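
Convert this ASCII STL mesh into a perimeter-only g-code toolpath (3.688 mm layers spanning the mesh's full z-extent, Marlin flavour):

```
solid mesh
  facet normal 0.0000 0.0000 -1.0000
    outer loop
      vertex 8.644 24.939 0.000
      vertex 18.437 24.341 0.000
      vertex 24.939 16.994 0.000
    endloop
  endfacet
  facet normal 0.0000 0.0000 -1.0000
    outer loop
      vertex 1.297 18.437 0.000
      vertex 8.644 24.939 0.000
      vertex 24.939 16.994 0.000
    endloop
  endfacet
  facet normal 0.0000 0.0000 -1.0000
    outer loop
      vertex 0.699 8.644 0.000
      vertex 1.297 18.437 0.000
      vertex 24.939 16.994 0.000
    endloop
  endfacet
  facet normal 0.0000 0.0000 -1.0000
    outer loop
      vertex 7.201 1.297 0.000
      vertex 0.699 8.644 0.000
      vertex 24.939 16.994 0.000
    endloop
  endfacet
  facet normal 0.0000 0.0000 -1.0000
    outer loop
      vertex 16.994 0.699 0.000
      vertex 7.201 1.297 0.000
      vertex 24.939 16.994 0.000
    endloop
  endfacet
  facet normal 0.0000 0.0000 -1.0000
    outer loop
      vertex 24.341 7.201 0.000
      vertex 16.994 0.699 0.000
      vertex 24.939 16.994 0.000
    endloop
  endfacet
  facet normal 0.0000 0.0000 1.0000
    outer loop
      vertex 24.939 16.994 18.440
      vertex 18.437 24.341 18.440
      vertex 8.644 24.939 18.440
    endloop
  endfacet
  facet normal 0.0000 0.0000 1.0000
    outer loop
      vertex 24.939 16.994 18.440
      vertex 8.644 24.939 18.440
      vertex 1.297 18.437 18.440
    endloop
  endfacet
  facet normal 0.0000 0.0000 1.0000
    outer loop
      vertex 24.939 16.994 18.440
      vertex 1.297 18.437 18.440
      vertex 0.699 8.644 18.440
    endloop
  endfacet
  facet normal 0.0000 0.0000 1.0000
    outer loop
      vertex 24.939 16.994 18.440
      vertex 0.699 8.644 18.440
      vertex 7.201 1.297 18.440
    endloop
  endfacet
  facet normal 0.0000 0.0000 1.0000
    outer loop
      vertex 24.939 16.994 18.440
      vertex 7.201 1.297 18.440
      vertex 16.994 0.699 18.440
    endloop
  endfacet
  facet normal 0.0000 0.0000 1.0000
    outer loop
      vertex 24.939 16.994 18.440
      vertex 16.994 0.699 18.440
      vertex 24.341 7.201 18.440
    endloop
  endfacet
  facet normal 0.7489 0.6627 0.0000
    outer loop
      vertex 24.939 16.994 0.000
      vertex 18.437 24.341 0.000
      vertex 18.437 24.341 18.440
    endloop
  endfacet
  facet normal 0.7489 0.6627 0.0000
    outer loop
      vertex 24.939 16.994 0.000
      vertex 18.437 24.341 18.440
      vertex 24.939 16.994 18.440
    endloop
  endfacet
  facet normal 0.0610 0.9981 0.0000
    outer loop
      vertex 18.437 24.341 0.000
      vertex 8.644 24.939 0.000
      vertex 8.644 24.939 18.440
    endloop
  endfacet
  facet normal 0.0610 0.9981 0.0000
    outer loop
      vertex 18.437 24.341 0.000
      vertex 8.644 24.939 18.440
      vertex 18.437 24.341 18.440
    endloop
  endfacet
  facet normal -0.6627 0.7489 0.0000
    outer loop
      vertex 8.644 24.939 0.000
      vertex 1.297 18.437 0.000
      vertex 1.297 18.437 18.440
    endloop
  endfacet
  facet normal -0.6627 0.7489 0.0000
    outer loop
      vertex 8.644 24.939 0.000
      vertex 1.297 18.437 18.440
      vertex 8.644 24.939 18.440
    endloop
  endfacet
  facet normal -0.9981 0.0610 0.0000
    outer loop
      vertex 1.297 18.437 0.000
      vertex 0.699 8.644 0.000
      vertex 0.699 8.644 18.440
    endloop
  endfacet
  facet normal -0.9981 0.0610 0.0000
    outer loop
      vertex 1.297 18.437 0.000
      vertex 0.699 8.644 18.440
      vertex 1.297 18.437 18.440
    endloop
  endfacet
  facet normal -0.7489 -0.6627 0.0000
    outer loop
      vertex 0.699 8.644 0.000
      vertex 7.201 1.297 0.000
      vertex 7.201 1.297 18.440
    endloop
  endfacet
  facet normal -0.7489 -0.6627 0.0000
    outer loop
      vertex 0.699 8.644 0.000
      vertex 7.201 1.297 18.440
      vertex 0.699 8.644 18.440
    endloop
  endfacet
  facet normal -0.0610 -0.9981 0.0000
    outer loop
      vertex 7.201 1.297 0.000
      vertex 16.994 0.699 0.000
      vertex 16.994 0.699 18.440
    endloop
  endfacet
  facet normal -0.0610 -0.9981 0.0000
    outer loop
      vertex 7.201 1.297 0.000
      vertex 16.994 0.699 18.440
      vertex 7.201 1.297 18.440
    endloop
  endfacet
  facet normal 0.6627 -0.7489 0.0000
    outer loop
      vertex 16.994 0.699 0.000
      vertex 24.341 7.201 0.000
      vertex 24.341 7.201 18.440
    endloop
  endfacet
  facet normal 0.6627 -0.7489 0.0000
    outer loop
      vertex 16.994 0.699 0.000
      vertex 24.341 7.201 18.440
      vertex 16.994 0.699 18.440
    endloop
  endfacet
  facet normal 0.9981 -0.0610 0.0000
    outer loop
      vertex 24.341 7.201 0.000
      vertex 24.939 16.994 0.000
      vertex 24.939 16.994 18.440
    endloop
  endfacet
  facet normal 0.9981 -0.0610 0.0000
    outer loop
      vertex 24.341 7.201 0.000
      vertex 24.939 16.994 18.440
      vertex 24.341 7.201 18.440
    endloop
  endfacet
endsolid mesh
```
; perimeter-only toolpath
G21 ; units = mm
G90 ; absolute positioning
G28 ; home
; layer 1
G0 Z3.688
G0 X24.939 Y16.994
G1 X18.437 Y24.341
G1 X8.644 Y24.939
G1 X1.297 Y18.437
G1 X0.699 Y8.644
G1 X7.201 Y1.297
G1 X16.994 Y0.699
G1 X24.341 Y7.201
G1 X24.939 Y16.994
; layer 2
G0 Z7.376
G0 X24.939 Y16.994
G1 X18.437 Y24.341
G1 X8.644 Y24.939
G1 X1.297 Y18.437
G1 X0.699 Y8.644
G1 X7.201 Y1.297
G1 X16.994 Y0.699
G1 X24.341 Y7.201
G1 X24.939 Y16.994
; layer 3
G0 Z11.064
G0 X24.939 Y16.994
G1 X18.437 Y24.341
G1 X8.644 Y24.939
G1 X1.297 Y18.437
G1 X0.699 Y8.644
G1 X7.201 Y1.297
G1 X16.994 Y0.699
G1 X24.341 Y7.201
G1 X24.939 Y16.994
; layer 4
G0 Z14.752
G0 X24.939 Y16.994
G1 X18.437 Y24.341
G1 X8.644 Y24.939
G1 X1.297 Y18.437
G1 X0.699 Y8.644
G1 X7.201 Y1.297
G1 X16.994 Y0.699
G1 X24.341 Y7.201
G1 X24.939 Y16.994
; layer 5
G0 Z18.440
G0 X24.939 Y16.994
G1 X18.437 Y24.341
G1 X8.644 Y24.939
G1 X1.297 Y18.437
G1 X0.699 Y8.644
G1 X7.201 Y1.297
G1 X16.994 Y0.699
G1 X24.341 Y7.201
G1 X24.939 Y16.994
M2 ; end

The solid is a regular 8-sided prism (a cylinder approximated with 8 flat sides), circumscribed radius ≈ 12.8 mm, height ≈ 18.4 mm. Slicing at Δz = 3.688 mm — 5 equal slices spanning the solid's height, so layer i sits at z = i·h/5 — gives 5 non-empty perimeters. Each is a 8-segment closed polygon; G0 lifts to the layer z and rapids to the start vertex, then G1 traces the edges.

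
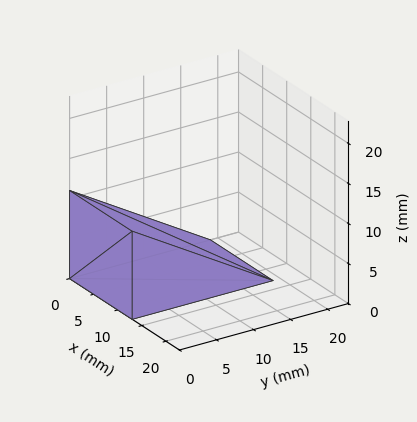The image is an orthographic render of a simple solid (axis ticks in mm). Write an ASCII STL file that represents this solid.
Reading the render: the shape is a wedge (ramp): 13 × 19 mm base, rising to 11 mm along the y=0 edge and sloping linearly to z=0 at y=19 (dimensions read to the nearest mm from the axis ticks). For the STL, each face is triangulated and given an outward normal.

solid part
  facet normal 0.0000 0.0000 -1.0000
    outer loop
      vertex 13.000 19.000 0.000
      vertex 13.000 0.000 0.000
      vertex 0.000 0.000 0.000
    endloop
  endfacet
  facet normal 0.0000 0.0000 -1.0000
    outer loop
      vertex 0.000 19.000 0.000
      vertex 13.000 19.000 0.000
      vertex 0.000 0.000 0.000
    endloop
  endfacet
  facet normal 0.0000 -1.0000 0.0000
    outer loop
      vertex 0.000 0.000 0.000
      vertex 13.000 0.000 0.000
      vertex 13.000 0.000 11.000
    endloop
  endfacet
  facet normal 0.0000 -1.0000 0.0000
    outer loop
      vertex 0.000 0.000 0.000
      vertex 13.000 0.000 11.000
      vertex 0.000 0.000 11.000
    endloop
  endfacet
  facet normal 0.0000 0.5010 0.8654
    outer loop
      vertex 0.000 0.000 11.000
      vertex 13.000 0.000 11.000
      vertex 13.000 19.000 0.000
    endloop
  endfacet
  facet normal 0.0000 0.5010 0.8654
    outer loop
      vertex 0.000 0.000 11.000
      vertex 13.000 19.000 0.000
      vertex 0.000 19.000 0.000
    endloop
  endfacet
  facet normal -1.0000 0.0000 0.0000
    outer loop
      vertex 0.000 0.000 11.000
      vertex 0.000 19.000 0.000
      vertex 0.000 0.000 0.000
    endloop
  endfacet
  facet normal 1.0000 0.0000 0.0000
    outer loop
      vertex 13.000 0.000 0.000
      vertex 13.000 19.000 0.000
      vertex 13.000 0.000 11.000
    endloop
  endfacet
endsolid part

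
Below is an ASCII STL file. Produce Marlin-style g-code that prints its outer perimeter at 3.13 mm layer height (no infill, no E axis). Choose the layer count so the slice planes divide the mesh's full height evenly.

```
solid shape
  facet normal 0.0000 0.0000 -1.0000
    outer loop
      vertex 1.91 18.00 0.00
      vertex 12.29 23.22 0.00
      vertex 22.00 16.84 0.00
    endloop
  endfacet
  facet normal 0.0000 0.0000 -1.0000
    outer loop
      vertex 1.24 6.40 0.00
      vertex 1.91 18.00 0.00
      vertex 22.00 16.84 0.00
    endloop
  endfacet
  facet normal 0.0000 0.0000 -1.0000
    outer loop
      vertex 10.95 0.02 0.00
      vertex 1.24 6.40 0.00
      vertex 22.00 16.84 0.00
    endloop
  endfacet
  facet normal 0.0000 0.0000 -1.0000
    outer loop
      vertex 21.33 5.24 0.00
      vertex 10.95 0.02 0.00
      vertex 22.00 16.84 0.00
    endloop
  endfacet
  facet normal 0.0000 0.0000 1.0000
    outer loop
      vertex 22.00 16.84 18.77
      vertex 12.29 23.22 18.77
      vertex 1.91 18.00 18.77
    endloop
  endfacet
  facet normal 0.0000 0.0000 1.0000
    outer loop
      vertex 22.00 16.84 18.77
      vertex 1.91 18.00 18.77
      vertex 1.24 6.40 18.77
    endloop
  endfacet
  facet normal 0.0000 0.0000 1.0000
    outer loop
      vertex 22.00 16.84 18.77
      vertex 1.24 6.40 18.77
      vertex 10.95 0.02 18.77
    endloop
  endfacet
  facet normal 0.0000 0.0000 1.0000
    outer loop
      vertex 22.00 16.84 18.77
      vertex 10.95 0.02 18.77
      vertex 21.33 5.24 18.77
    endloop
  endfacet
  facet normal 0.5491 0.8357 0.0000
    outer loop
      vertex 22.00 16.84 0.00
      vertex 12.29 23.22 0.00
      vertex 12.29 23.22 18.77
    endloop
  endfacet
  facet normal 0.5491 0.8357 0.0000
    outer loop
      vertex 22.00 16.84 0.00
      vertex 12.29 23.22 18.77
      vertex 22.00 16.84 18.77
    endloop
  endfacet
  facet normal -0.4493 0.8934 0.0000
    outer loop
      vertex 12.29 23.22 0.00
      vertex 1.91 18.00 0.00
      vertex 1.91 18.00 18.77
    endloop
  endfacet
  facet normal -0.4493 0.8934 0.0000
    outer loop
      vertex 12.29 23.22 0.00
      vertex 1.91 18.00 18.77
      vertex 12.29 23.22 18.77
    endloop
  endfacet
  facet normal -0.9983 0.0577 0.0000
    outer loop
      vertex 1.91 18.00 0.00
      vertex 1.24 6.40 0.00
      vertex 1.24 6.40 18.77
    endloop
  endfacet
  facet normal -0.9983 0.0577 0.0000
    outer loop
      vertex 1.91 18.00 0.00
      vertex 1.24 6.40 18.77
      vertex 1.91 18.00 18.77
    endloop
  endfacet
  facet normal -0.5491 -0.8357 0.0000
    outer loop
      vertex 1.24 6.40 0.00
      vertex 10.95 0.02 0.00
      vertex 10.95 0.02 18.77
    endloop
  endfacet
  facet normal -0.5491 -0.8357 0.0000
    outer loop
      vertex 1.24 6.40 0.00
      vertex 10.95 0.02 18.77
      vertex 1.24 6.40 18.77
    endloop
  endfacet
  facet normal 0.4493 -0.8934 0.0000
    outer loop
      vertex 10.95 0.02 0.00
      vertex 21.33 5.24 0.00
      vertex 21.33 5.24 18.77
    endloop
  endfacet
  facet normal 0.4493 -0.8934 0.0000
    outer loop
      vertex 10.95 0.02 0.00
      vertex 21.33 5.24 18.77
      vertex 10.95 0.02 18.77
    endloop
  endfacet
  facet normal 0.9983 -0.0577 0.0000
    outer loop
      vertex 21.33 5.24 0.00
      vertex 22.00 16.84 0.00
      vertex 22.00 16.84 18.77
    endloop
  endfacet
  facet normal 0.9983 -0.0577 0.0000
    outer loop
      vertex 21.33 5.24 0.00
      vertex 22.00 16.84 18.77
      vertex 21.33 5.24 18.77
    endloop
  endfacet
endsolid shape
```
; perimeter-only toolpath
G21 ; units = mm
G90 ; absolute positioning
G28 ; home
; layer 1
G0 Z3.13
G0 X22.00 Y16.84
G1 X12.29 Y23.22
G1 X1.91 Y18.00
G1 X1.24 Y6.40
G1 X10.95 Y0.02
G1 X21.33 Y5.24
G1 X22.00 Y16.84
; layer 2
G0 Z6.26
G0 X22.00 Y16.84
G1 X12.29 Y23.22
G1 X1.91 Y18.00
G1 X1.24 Y6.40
G1 X10.95 Y0.02
G1 X21.33 Y5.24
G1 X22.00 Y16.84
; layer 3
G0 Z9.38
G0 X22.00 Y16.84
G1 X12.29 Y23.22
G1 X1.91 Y18.00
G1 X1.24 Y6.40
G1 X10.95 Y0.02
G1 X21.33 Y5.24
G1 X22.00 Y16.84
; layer 4
G0 Z12.51
G0 X22.00 Y16.84
G1 X12.29 Y23.22
G1 X1.91 Y18.00
G1 X1.24 Y6.40
G1 X10.95 Y0.02
G1 X21.33 Y5.24
G1 X22.00 Y16.84
; layer 5
G0 Z15.64
G0 X22.00 Y16.84
G1 X12.29 Y23.22
G1 X1.91 Y18.00
G1 X1.24 Y6.40
G1 X10.95 Y0.02
G1 X21.33 Y5.24
G1 X22.00 Y16.84
; layer 6
G0 Z18.77
G0 X22.00 Y16.84
G1 X12.29 Y23.22
G1 X1.91 Y18.00
G1 X1.24 Y6.40
G1 X10.95 Y0.02
G1 X21.33 Y5.24
G1 X22.00 Y16.84
M2 ; end

The solid is a regular 6-sided prism (a cylinder approximated with 6 flat sides), circumscribed radius ≈ 11.6 mm, height ≈ 18.8 mm. Slicing at Δz = 3.13 mm — 6 equal slices spanning the solid's height, so layer i sits at z = i·h/6 — gives 6 non-empty perimeters. Each is a 6-segment closed polygon; G0 lifts to the layer z and rapids to the start vertex, then G1 traces the edges.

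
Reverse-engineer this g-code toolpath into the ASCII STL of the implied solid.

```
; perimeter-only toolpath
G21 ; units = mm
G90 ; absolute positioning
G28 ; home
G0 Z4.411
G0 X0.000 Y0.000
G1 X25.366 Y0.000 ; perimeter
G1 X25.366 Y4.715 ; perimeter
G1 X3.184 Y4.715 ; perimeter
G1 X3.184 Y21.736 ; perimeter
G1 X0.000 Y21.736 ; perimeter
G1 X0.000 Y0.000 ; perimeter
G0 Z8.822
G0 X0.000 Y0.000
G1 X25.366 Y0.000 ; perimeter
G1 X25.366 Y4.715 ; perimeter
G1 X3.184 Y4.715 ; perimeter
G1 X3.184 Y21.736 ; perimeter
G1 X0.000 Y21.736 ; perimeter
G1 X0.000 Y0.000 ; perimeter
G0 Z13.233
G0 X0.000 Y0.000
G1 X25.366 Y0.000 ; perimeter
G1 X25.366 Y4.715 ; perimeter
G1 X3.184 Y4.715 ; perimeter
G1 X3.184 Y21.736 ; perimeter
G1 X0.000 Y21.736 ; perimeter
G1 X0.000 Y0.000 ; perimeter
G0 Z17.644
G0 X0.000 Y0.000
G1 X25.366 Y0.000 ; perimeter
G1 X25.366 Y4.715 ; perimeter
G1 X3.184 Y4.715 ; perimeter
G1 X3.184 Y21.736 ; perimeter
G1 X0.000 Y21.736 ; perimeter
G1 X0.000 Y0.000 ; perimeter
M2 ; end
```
solid part
  facet normal 0.0000 0.0000 -1.0000
    outer loop
      vertex 25.366 4.715 0.000
      vertex 25.366 0.000 0.000
      vertex 0.000 0.000 0.000
    endloop
  endfacet
  facet normal 0.0000 0.0000 -1.0000
    outer loop
      vertex 3.184 4.715 0.000
      vertex 25.366 4.715 0.000
      vertex 0.000 0.000 0.000
    endloop
  endfacet
  facet normal 0.0000 0.0000 -1.0000
    outer loop
      vertex 3.184 21.736 0.000
      vertex 3.184 4.715 0.000
      vertex 0.000 0.000 0.000
    endloop
  endfacet
  facet normal 0.0000 0.0000 -1.0000
    outer loop
      vertex 0.000 21.736 0.000
      vertex 3.184 21.736 0.000
      vertex 0.000 0.000 0.000
    endloop
  endfacet
  facet normal 0.0000 0.0000 1.0000
    outer loop
      vertex 0.000 0.000 17.644
      vertex 25.366 0.000 17.644
      vertex 25.366 4.715 17.644
    endloop
  endfacet
  facet normal 0.0000 0.0000 1.0000
    outer loop
      vertex 0.000 0.000 17.644
      vertex 25.366 4.715 17.644
      vertex 3.184 4.715 17.644
    endloop
  endfacet
  facet normal 0.0000 0.0000 1.0000
    outer loop
      vertex 0.000 0.000 17.644
      vertex 3.184 4.715 17.644
      vertex 3.184 21.736 17.644
    endloop
  endfacet
  facet normal 0.0000 0.0000 1.0000
    outer loop
      vertex 0.000 0.000 17.644
      vertex 3.184 21.736 17.644
      vertex 0.000 21.736 17.644
    endloop
  endfacet
  facet normal 0.0000 -1.0000 0.0000
    outer loop
      vertex 0.000 0.000 0.000
      vertex 25.366 0.000 0.000
      vertex 25.366 0.000 17.644
    endloop
  endfacet
  facet normal 0.0000 -1.0000 0.0000
    outer loop
      vertex 0.000 0.000 0.000
      vertex 25.366 0.000 17.644
      vertex 0.000 0.000 17.644
    endloop
  endfacet
  facet normal 1.0000 0.0000 0.0000
    outer loop
      vertex 25.366 0.000 0.000
      vertex 25.366 4.715 0.000
      vertex 25.366 4.715 17.644
    endloop
  endfacet
  facet normal 1.0000 0.0000 0.0000
    outer loop
      vertex 25.366 0.000 0.000
      vertex 25.366 4.715 17.644
      vertex 25.366 0.000 17.644
    endloop
  endfacet
  facet normal 0.0000 1.0000 0.0000
    outer loop
      vertex 25.366 4.715 0.000
      vertex 3.184 4.715 0.000
      vertex 3.184 4.715 17.644
    endloop
  endfacet
  facet normal 0.0000 1.0000 0.0000
    outer loop
      vertex 25.366 4.715 0.000
      vertex 3.184 4.715 17.644
      vertex 25.366 4.715 17.644
    endloop
  endfacet
  facet normal 1.0000 0.0000 0.0000
    outer loop
      vertex 3.184 4.715 0.000
      vertex 3.184 21.736 0.000
      vertex 3.184 21.736 17.644
    endloop
  endfacet
  facet normal 1.0000 0.0000 0.0000
    outer loop
      vertex 3.184 4.715 0.000
      vertex 3.184 21.736 17.644
      vertex 3.184 4.715 17.644
    endloop
  endfacet
  facet normal 0.0000 1.0000 0.0000
    outer loop
      vertex 3.184 21.736 0.000
      vertex 0.000 21.736 0.000
      vertex 0.000 21.736 17.644
    endloop
  endfacet
  facet normal 0.0000 1.0000 0.0000
    outer loop
      vertex 3.184 21.736 0.000
      vertex 0.000 21.736 17.644
      vertex 3.184 21.736 17.644
    endloop
  endfacet
  facet normal -1.0000 0.0000 0.0000
    outer loop
      vertex 0.000 21.736 0.000
      vertex 0.000 0.000 0.000
      vertex 0.000 0.000 17.644
    endloop
  endfacet
  facet normal -1.0000 0.0000 0.0000
    outer loop
      vertex 0.000 21.736 0.000
      vertex 0.000 0.000 17.644
      vertex 0.000 21.736 17.644
    endloop
  endfacet
endsolid part

The G0 Z moves step by Δz≈4.411 mm. Every layer's G1 loop is the same polygon, so the solid is a straight extrusion of it from z=0 to z≈17.6. Closing with flat bottom and top caps and triangulating gives 20 facets — an L-shaped prism: outer 25.4 × 21.7 mm, arm thicknesses ≈ 4.71 mm (horizontal) and 3.18 mm (vertical), extruded 17.6 mm in z.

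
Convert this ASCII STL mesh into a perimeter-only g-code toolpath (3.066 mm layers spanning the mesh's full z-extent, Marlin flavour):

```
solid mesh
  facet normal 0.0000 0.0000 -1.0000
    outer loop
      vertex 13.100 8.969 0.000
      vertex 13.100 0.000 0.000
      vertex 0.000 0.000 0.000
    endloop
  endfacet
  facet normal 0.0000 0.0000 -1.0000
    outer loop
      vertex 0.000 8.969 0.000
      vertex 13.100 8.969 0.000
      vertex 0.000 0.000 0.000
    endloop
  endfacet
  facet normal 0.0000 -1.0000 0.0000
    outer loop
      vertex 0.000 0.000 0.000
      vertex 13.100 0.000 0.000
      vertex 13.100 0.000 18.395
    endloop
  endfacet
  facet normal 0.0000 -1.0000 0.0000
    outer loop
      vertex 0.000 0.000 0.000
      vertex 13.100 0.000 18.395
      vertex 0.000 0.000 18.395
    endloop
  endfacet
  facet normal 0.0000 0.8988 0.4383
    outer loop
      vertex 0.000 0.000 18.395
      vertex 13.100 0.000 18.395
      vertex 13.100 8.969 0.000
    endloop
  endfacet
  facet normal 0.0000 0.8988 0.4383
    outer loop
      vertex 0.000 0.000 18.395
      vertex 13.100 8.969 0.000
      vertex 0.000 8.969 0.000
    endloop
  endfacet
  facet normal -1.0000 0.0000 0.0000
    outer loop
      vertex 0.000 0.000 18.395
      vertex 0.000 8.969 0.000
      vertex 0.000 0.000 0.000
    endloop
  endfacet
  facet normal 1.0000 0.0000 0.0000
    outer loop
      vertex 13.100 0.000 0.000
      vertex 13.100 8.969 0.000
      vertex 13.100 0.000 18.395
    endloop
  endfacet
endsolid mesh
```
; perimeter-only toolpath
G21 ; units = mm
G90 ; absolute positioning
G28 ; home
; layer 1
G0 Z3.066
G0 X0.000 Y0.000
G1 X13.100 Y0.000
G1 X13.100 Y7.474
G1 X0.000 Y7.474
G1 X0.000 Y0.000
; layer 2
G0 Z6.132
G0 X0.000 Y0.000
G1 X13.100 Y0.000
G1 X13.100 Y5.979
G1 X0.000 Y5.979
G1 X0.000 Y0.000
; layer 3
G0 Z9.197
G0 X0.000 Y0.000
G1 X13.100 Y0.000
G1 X13.100 Y4.484
G1 X0.000 Y4.484
G1 X0.000 Y0.000
; layer 4
G0 Z12.263
G0 X0.000 Y0.000
G1 X13.100 Y0.000
G1 X13.100 Y2.990
G1 X0.000 Y2.990
G1 X0.000 Y0.000
; layer 5
G0 Z15.329
G0 X0.000 Y0.000
G1 X13.100 Y0.000
G1 X13.100 Y1.495
G1 X0.000 Y1.495
G1 X0.000 Y0.000
M2 ; end

The solid is a wedge (ramp): 13.1 × 8.97 mm base, rising to 18.4 mm along the y=0 edge and sloping linearly to z=0 at y=8.97. Slicing at Δz = 3.066 mm — 6 equal slices spanning the solid's height, so layer i sits at z = i·h/6 — gives 5 non-empty perimeters. Each is a 4-segment closed polygon; G0 lifts to the layer z and rapids to the start vertex, then G1 traces the edges. The cross-section shrinks linearly with z (the slice at the apex is degenerate and omitted).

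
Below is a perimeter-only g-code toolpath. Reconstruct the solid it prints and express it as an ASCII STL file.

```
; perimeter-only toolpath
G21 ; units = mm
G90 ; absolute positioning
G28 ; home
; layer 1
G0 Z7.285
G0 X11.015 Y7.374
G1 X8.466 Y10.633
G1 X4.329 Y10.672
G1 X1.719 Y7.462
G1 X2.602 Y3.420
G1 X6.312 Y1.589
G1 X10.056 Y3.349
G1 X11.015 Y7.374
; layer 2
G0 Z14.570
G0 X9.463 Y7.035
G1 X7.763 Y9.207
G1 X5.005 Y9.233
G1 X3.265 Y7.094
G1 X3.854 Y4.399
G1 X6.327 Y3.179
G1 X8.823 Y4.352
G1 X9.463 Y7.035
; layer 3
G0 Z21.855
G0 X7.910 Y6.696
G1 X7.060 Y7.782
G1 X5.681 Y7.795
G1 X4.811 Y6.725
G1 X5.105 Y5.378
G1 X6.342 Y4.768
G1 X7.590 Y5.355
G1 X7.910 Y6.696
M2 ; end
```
solid part
  facet normal 0.0000 0.0000 -1.0000
    outer loop
      vertex 3.653 12.110 0.000
      vertex 9.169 12.058 0.000
      vertex 12.568 7.713 0.000
    endloop
  endfacet
  facet normal 0.0000 0.0000 -1.0000
    outer loop
      vertex 0.173 7.830 0.000
      vertex 3.653 12.110 0.000
      vertex 12.568 7.713 0.000
    endloop
  endfacet
  facet normal 0.0000 0.0000 -1.0000
    outer loop
      vertex 1.350 2.441 0.000
      vertex 0.173 7.830 0.000
      vertex 12.568 7.713 0.000
    endloop
  endfacet
  facet normal 0.0000 0.0000 -1.0000
    outer loop
      vertex 6.297 0.000 0.000
      vertex 1.350 2.441 0.000
      vertex 12.568 7.713 0.000
    endloop
  endfacet
  facet normal 0.0000 0.0000 -1.0000
    outer loop
      vertex 11.289 2.347 0.000
      vertex 6.297 0.000 0.000
      vertex 12.568 7.713 0.000
    endloop
  endfacet
  facet normal 0.7728 0.6046 0.1929
    outer loop
      vertex 12.568 7.713 0.000
      vertex 9.169 12.058 0.000
      vertex 6.357 6.357 29.140
    endloop
  endfacet
  facet normal 0.0092 0.9812 0.1929
    outer loop
      vertex 9.169 12.058 0.000
      vertex 3.653 12.110 0.000
      vertex 6.357 6.357 29.140
    endloop
  endfacet
  facet normal -0.7613 0.6190 0.1929
    outer loop
      vertex 3.653 12.110 0.000
      vertex 0.173 7.830 0.000
      vertex 6.357 6.357 29.140
    endloop
  endfacet
  facet normal -0.9586 -0.2094 0.1929
    outer loop
      vertex 0.173 7.830 0.000
      vertex 1.350 2.441 0.000
      vertex 6.357 6.357 29.140
    endloop
  endfacet
  facet normal -0.4342 -0.8799 0.1929
    outer loop
      vertex 1.350 2.441 0.000
      vertex 6.297 0.000 0.000
      vertex 6.357 6.357 29.140
    endloop
  endfacet
  facet normal 0.4175 -0.8880 0.1929
    outer loop
      vertex 6.297 0.000 0.000
      vertex 11.289 2.347 0.000
      vertex 6.357 6.357 29.140
    endloop
  endfacet
  facet normal 0.9545 -0.2275 0.1929
    outer loop
      vertex 11.289 2.347 0.000
      vertex 12.568 7.713 0.000
      vertex 6.357 6.357 29.140
    endloop
  endfacet
endsolid part

The G0 Z moves step by Δz≈7.285 mm. The G1 loops shrink linearly with z, so the solid tapers from its base footprint up to z≈29.1. Closing with a flat bottom cap and the tapered top and triangulating gives 12 facets — a regular 7-sided pyramid, base circumscribed radius ≈ 6.36 mm, apex at z ≈ 29.1 mm.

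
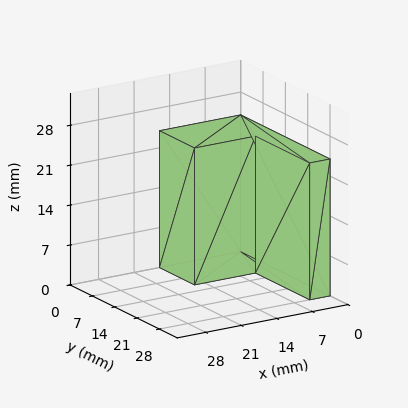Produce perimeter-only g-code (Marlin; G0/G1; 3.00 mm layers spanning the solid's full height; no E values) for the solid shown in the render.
Reading the render: the shape is an L-shaped prism: outer 16 × 28 mm, arm thicknesses ≈ 11 mm (horizontal) and 4 mm (vertical), extruded 24 mm in z (dimensions read to the nearest mm from the axis ticks). For the g-code, the solid's height is divided into equal slices at the stated Δz and each level perimeter traced with G1 moves after a G0 lift.

; perimeter-only toolpath
G21 ; units = mm
G90 ; absolute positioning
G28 ; home
; layer 1
G0 Z3.00
G0 X0.00 Y0.00
G1 X16.00 Y0.00
G1 X16.00 Y11.00
G1 X4.00 Y11.00
G1 X4.00 Y28.00
G1 X0.00 Y28.00
G1 X0.00 Y0.00
; layer 2
G0 Z6.00
G0 X0.00 Y0.00
G1 X16.00 Y0.00
G1 X16.00 Y11.00
G1 X4.00 Y11.00
G1 X4.00 Y28.00
G1 X0.00 Y28.00
G1 X0.00 Y0.00
; layer 3
G0 Z9.00
G0 X0.00 Y0.00
G1 X16.00 Y0.00
G1 X16.00 Y11.00
G1 X4.00 Y11.00
G1 X4.00 Y28.00
G1 X0.00 Y28.00
G1 X0.00 Y0.00
; layer 4
G0 Z12.00
G0 X0.00 Y0.00
G1 X16.00 Y0.00
G1 X16.00 Y11.00
G1 X4.00 Y11.00
G1 X4.00 Y28.00
G1 X0.00 Y28.00
G1 X0.00 Y0.00
; layer 5
G0 Z15.00
G0 X0.00 Y0.00
G1 X16.00 Y0.00
G1 X16.00 Y11.00
G1 X4.00 Y11.00
G1 X4.00 Y28.00
G1 X0.00 Y28.00
G1 X0.00 Y0.00
; layer 6
G0 Z18.00
G0 X0.00 Y0.00
G1 X16.00 Y0.00
G1 X16.00 Y11.00
G1 X4.00 Y11.00
G1 X4.00 Y28.00
G1 X0.00 Y28.00
G1 X0.00 Y0.00
; layer 7
G0 Z21.00
G0 X0.00 Y0.00
G1 X16.00 Y0.00
G1 X16.00 Y11.00
G1 X4.00 Y11.00
G1 X4.00 Y28.00
G1 X0.00 Y28.00
G1 X0.00 Y0.00
; layer 8
G0 Z24.00
G0 X0.00 Y0.00
G1 X16.00 Y0.00
G1 X16.00 Y11.00
G1 X4.00 Y11.00
G1 X4.00 Y28.00
G1 X0.00 Y28.00
G1 X0.00 Y0.00
M2 ; end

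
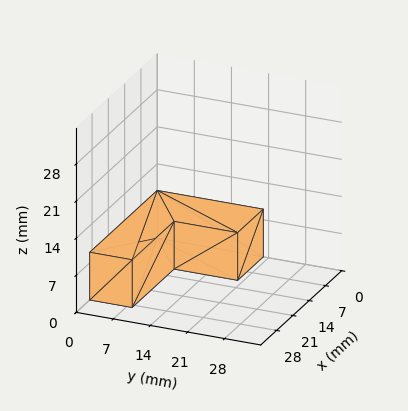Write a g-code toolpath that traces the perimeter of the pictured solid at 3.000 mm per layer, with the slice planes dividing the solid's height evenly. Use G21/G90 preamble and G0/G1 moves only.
Reading the render: the shape is an L-shaped prism: outer 29 × 20 mm, arm thicknesses ≈ 8 mm (horizontal) and 11 mm (vertical), extruded 9 mm in z (dimensions read to the nearest mm from the axis ticks). For the g-code, the solid's height is divided into equal slices at the stated Δz and each level perimeter traced with G1 moves after a G0 lift.

; perimeter-only toolpath
G21 ; units = mm
G90 ; absolute positioning
G28 ; home
; layer 1
G0 Z3.000
G0 X0.000 Y0.000
G1 X29.000 Y0.000
G1 X29.000 Y8.000
G1 X11.000 Y8.000
G1 X11.000 Y20.000
G1 X0.000 Y20.000
G1 X0.000 Y0.000
; layer 2
G0 Z6.000
G0 X0.000 Y0.000
G1 X29.000 Y0.000
G1 X29.000 Y8.000
G1 X11.000 Y8.000
G1 X11.000 Y20.000
G1 X0.000 Y20.000
G1 X0.000 Y0.000
; layer 3
G0 Z9.000
G0 X0.000 Y0.000
G1 X29.000 Y0.000
G1 X29.000 Y8.000
G1 X11.000 Y8.000
G1 X11.000 Y20.000
G1 X0.000 Y20.000
G1 X0.000 Y0.000
M2 ; end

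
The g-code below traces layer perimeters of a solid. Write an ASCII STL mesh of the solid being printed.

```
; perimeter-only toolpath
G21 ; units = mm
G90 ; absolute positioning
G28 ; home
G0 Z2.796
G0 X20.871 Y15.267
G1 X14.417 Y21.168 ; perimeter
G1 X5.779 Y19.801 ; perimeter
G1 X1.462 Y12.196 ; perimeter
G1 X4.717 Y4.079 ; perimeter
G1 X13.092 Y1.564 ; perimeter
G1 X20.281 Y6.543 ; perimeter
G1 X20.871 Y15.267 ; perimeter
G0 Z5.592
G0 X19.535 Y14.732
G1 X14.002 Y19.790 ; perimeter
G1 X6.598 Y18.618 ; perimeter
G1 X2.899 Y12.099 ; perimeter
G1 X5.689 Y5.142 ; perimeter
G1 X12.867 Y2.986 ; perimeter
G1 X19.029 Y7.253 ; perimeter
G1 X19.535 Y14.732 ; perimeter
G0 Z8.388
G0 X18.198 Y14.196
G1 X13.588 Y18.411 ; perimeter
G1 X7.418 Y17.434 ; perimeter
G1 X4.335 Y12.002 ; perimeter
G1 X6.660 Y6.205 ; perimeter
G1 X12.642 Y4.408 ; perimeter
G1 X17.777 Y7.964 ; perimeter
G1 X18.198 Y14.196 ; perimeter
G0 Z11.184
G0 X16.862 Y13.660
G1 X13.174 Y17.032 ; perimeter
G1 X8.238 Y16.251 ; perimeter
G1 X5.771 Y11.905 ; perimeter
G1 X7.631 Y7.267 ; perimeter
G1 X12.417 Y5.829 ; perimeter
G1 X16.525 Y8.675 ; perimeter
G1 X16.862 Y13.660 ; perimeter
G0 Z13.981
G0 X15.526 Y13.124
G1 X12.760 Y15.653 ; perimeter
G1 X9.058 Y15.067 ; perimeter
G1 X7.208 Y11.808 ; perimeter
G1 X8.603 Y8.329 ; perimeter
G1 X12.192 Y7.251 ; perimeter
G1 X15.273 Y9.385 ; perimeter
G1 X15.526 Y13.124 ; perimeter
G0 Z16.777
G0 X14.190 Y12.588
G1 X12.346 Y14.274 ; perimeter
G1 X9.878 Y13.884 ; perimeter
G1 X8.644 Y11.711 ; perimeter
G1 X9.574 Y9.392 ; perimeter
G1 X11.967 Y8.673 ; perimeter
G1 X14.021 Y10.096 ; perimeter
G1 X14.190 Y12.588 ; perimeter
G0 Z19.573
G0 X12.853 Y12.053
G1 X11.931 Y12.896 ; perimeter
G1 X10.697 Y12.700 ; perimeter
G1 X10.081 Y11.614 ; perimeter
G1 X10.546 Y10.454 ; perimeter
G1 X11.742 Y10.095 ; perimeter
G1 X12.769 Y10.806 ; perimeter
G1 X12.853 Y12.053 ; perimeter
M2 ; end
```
solid part
  facet normal 0.0000 0.0000 -1.0000
    outer loop
      vertex 4.959 20.985 0.000
      vertex 14.831 22.547 0.000
      vertex 22.207 15.803 0.000
    endloop
  endfacet
  facet normal 0.0000 0.0000 -1.0000
    outer loop
      vertex 0.026 12.293 0.000
      vertex 4.959 20.985 0.000
      vertex 22.207 15.803 0.000
    endloop
  endfacet
  facet normal 0.0000 0.0000 -1.0000
    outer loop
      vertex 3.746 3.017 0.000
      vertex 0.026 12.293 0.000
      vertex 22.207 15.803 0.000
    endloop
  endfacet
  facet normal 0.0000 0.0000 -1.0000
    outer loop
      vertex 13.317 0.142 0.000
      vertex 3.746 3.017 0.000
      vertex 22.207 15.803 0.000
    endloop
  endfacet
  facet normal 0.0000 0.0000 -1.0000
    outer loop
      vertex 21.533 5.832 0.000
      vertex 13.317 0.142 0.000
      vertex 22.207 15.803 0.000
    endloop
  endfacet
  facet normal 0.6121 0.6695 0.4208
    outer loop
      vertex 22.207 15.803 0.000
      vertex 14.831 22.547 0.000
      vertex 11.517 11.517 22.369
    endloop
  endfacet
  facet normal -0.1418 0.8960 0.4208
    outer loop
      vertex 14.831 22.547 0.000
      vertex 4.959 20.985 0.000
      vertex 11.517 11.517 22.369
    endloop
  endfacet
  facet normal -0.7889 0.4478 0.4208
    outer loop
      vertex 4.959 20.985 0.000
      vertex 0.026 12.293 0.000
      vertex 11.517 11.517 22.369
    endloop
  endfacet
  facet normal -0.8420 -0.3377 0.4208
    outer loop
      vertex 0.026 12.293 0.000
      vertex 3.746 3.017 0.000
      vertex 11.517 11.517 22.369
    endloop
  endfacet
  facet normal -0.2610 -0.8688 0.4208
    outer loop
      vertex 3.746 3.017 0.000
      vertex 13.317 0.142 0.000
      vertex 11.517 11.517 22.369
    endloop
  endfacet
  facet normal 0.5165 -0.7458 0.4208
    outer loop
      vertex 13.317 0.142 0.000
      vertex 21.533 5.832 0.000
      vertex 11.517 11.517 22.369
    endloop
  endfacet
  facet normal 0.9051 -0.0612 0.4208
    outer loop
      vertex 21.533 5.832 0.000
      vertex 22.207 15.803 0.000
      vertex 11.517 11.517 22.369
    endloop
  endfacet
endsolid part

The G0 Z moves step by Δz≈2.796 mm. The G1 loops shrink linearly with z, so the solid tapers from its base footprint up to z≈22.4. Closing with a flat bottom cap and the tapered top and triangulating gives 12 facets — a regular 7-sided pyramid, base circumscribed radius ≈ 11.5 mm, apex at z ≈ 22.4 mm.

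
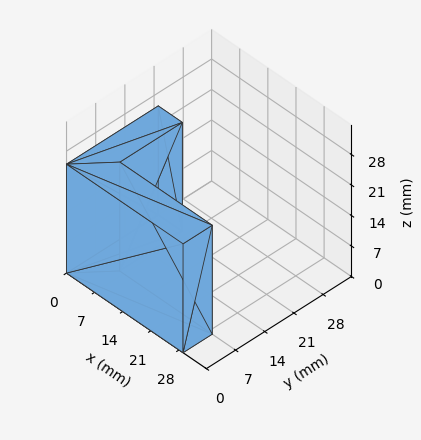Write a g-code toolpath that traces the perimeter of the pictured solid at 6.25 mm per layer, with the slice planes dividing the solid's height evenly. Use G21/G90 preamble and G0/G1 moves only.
Reading the render: the shape is an L-shaped prism: outer 29 × 22 mm, arm thicknesses ≈ 7 mm (horizontal) and 6 mm (vertical), extruded 25 mm in z (dimensions read to the nearest mm from the axis ticks). For the g-code, the solid's height is divided into equal slices at the stated Δz and each level perimeter traced with G1 moves after a G0 lift.

; perimeter-only toolpath
G21 ; units = mm
G90 ; absolute positioning
G28 ; home
; layer 1
G0 Z6.25
G0 X0.00 Y0.00
G1 X29.00 Y0.00
G1 X29.00 Y7.00
G1 X6.00 Y7.00
G1 X6.00 Y22.00
G1 X0.00 Y22.00
G1 X0.00 Y0.00
; layer 2
G0 Z12.50
G0 X0.00 Y0.00
G1 X29.00 Y0.00
G1 X29.00 Y7.00
G1 X6.00 Y7.00
G1 X6.00 Y22.00
G1 X0.00 Y22.00
G1 X0.00 Y0.00
; layer 3
G0 Z18.75
G0 X0.00 Y0.00
G1 X29.00 Y0.00
G1 X29.00 Y7.00
G1 X6.00 Y7.00
G1 X6.00 Y22.00
G1 X0.00 Y22.00
G1 X0.00 Y0.00
; layer 4
G0 Z25.00
G0 X0.00 Y0.00
G1 X29.00 Y0.00
G1 X29.00 Y7.00
G1 X6.00 Y7.00
G1 X6.00 Y22.00
G1 X0.00 Y22.00
G1 X0.00 Y0.00
M2 ; end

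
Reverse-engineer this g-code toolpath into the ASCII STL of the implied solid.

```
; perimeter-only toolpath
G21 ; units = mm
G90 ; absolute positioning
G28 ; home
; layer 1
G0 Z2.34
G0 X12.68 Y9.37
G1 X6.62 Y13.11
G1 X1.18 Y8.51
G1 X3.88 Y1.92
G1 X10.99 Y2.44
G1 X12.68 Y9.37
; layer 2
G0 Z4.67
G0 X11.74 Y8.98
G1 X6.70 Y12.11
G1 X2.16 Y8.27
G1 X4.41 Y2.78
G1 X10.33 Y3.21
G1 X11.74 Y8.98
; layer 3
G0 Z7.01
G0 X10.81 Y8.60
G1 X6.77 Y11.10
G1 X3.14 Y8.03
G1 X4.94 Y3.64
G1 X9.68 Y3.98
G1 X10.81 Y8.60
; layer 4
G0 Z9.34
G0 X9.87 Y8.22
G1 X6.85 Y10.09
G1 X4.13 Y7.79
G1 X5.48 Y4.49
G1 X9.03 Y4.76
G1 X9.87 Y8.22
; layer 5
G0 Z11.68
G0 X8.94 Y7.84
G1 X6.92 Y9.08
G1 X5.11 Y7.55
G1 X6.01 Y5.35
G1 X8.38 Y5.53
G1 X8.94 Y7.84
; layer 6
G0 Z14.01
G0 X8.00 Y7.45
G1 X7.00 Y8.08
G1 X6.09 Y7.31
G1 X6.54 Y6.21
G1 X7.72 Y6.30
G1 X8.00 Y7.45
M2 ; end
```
solid part
  facet normal 0.0000 0.0000 -1.0000
    outer loop
      vertex 0.20 8.75 0.00
      vertex 6.55 14.12 0.00
      vertex 13.61 9.75 0.00
    endloop
  endfacet
  facet normal 0.0000 0.0000 -1.0000
    outer loop
      vertex 3.35 1.06 0.00
      vertex 0.20 8.75 0.00
      vertex 13.61 9.75 0.00
    endloop
  endfacet
  facet normal 0.0000 0.0000 -1.0000
    outer loop
      vertex 11.64 1.67 0.00
      vertex 3.35 1.06 0.00
      vertex 13.61 9.75 0.00
    endloop
  endfacet
  facet normal 0.4968 0.8026 0.3303
    outer loop
      vertex 13.61 9.75 0.00
      vertex 6.55 14.12 0.00
      vertex 7.07 7.07 16.35
    endloop
  endfacet
  facet normal -0.6095 0.7207 0.3302
    outer loop
      vertex 6.55 14.12 0.00
      vertex 0.20 8.75 0.00
      vertex 7.07 7.07 16.35
    endloop
  endfacet
  facet normal -0.8735 -0.3578 0.3302
    outer loop
      vertex 0.20 8.75 0.00
      vertex 3.35 1.06 0.00
      vertex 7.07 7.07 16.35
    endloop
  endfacet
  facet normal 0.0693 -0.9413 0.3303
    outer loop
      vertex 3.35 1.06 0.00
      vertex 11.64 1.67 0.00
      vertex 7.07 7.07 16.35
    endloop
  endfacet
  facet normal 0.9171 -0.2236 0.3302
    outer loop
      vertex 11.64 1.67 0.00
      vertex 13.61 9.75 0.00
      vertex 7.07 7.07 16.35
    endloop
  endfacet
endsolid part

The G0 Z moves step by Δz≈2.34 mm. The G1 loops shrink linearly with z, so the solid tapers from its base footprint up to z≈16.4. Closing with a flat bottom cap and the tapered top and triangulating gives 8 facets — a regular 5-sided pyramid, base circumscribed radius ≈ 7.07 mm, apex at z ≈ 16.4 mm.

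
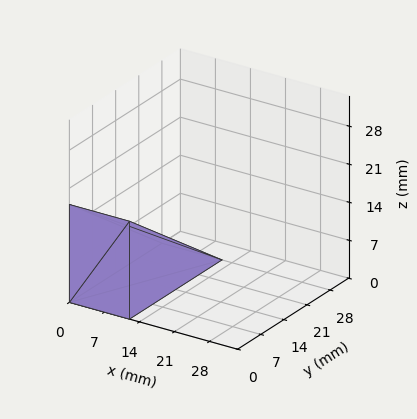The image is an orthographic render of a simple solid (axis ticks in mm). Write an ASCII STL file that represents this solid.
Reading the render: the shape is a wedge (ramp): 12 × 28 mm base, rising to 18 mm along the y=0 edge and sloping linearly to z=0 at y=28 (dimensions read to the nearest mm from the axis ticks). For the STL, each face is triangulated and given an outward normal.

solid part
  facet normal 0.0000 0.0000 -1.0000
    outer loop
      vertex 12.0 28.0 0.0
      vertex 12.0 0.0 0.0
      vertex 0.0 0.0 0.0
    endloop
  endfacet
  facet normal 0.0000 0.0000 -1.0000
    outer loop
      vertex 0.0 28.0 0.0
      vertex 12.0 28.0 0.0
      vertex 0.0 0.0 0.0
    endloop
  endfacet
  facet normal 0.0000 -1.0000 0.0000
    outer loop
      vertex 0.0 0.0 0.0
      vertex 12.0 0.0 0.0
      vertex 12.0 0.0 18.0
    endloop
  endfacet
  facet normal 0.0000 -1.0000 0.0000
    outer loop
      vertex 0.0 0.0 0.0
      vertex 12.0 0.0 18.0
      vertex 0.0 0.0 18.0
    endloop
  endfacet
  facet normal 0.0000 0.5408 0.8412
    outer loop
      vertex 0.0 0.0 18.0
      vertex 12.0 0.0 18.0
      vertex 12.0 28.0 0.0
    endloop
  endfacet
  facet normal 0.0000 0.5408 0.8412
    outer loop
      vertex 0.0 0.0 18.0
      vertex 12.0 28.0 0.0
      vertex 0.0 28.0 0.0
    endloop
  endfacet
  facet normal -1.0000 0.0000 0.0000
    outer loop
      vertex 0.0 0.0 18.0
      vertex 0.0 28.0 0.0
      vertex 0.0 0.0 0.0
    endloop
  endfacet
  facet normal 1.0000 0.0000 0.0000
    outer loop
      vertex 12.0 0.0 0.0
      vertex 12.0 28.0 0.0
      vertex 12.0 0.0 18.0
    endloop
  endfacet
endsolid part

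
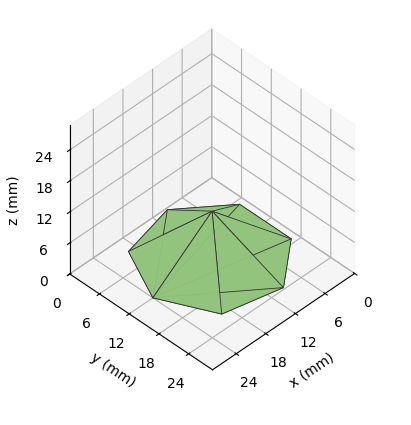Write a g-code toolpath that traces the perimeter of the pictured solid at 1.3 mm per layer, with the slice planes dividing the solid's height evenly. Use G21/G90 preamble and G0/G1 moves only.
Reading the render: the shape is a regular 7-sided pyramid, base circumscribed radius ≈ 12 mm, apex at z ≈ 9 mm (dimensions read to the nearest mm from the axis ticks). For the g-code, the solid's height is divided into equal slices at the stated Δz and each level perimeter traced with G1 moves after a G0 lift.

; perimeter-only toolpath
G21 ; units = mm
G90 ; absolute positioning
G28 ; home
; layer 1
G0 Z1.3
G0 X22.3 Y12.0
G1 X18.4 Y20.1
G1 X9.7 Y22.0
G1 X2.7 Y16.5
G1 X2.7 Y7.5
G1 X9.7 Y2.0
G1 X18.4 Y3.9
G1 X22.3 Y12.0
; layer 2
G0 Z2.6
G0 X20.6 Y12.0
G1 X17.4 Y18.7
G1 X10.1 Y20.4
G1 X4.3 Y15.7
G1 X4.3 Y8.3
G1 X10.1 Y3.6
G1 X17.4 Y5.3
G1 X20.6 Y12.0
; layer 3
G0 Z3.9
G0 X18.9 Y12.0
G1 X16.3 Y17.4
G1 X10.5 Y18.7
G1 X5.8 Y15.0
G1 X5.8 Y9.0
G1 X10.5 Y5.3
G1 X16.3 Y6.6
G1 X18.9 Y12.0
; layer 4
G0 Z5.1
G0 X17.1 Y12.0
G1 X15.2 Y16.0
G1 X10.8 Y17.0
G1 X7.4 Y14.2
G1 X7.4 Y9.8
G1 X10.8 Y7.0
G1 X15.2 Y8.0
G1 X17.1 Y12.0
; layer 5
G0 Z6.4
G0 X15.4 Y12.0
G1 X14.1 Y14.7
G1 X11.2 Y15.3
G1 X8.9 Y13.5
G1 X8.9 Y10.5
G1 X11.2 Y8.7
G1 X14.1 Y9.3
G1 X15.4 Y12.0
; layer 6
G0 Z7.7
G0 X13.7 Y12.0
G1 X13.1 Y13.3
G1 X11.6 Y13.7
G1 X10.5 Y12.7
G1 X10.5 Y11.3
G1 X11.6 Y10.3
G1 X13.1 Y10.7
G1 X13.7 Y12.0
M2 ; end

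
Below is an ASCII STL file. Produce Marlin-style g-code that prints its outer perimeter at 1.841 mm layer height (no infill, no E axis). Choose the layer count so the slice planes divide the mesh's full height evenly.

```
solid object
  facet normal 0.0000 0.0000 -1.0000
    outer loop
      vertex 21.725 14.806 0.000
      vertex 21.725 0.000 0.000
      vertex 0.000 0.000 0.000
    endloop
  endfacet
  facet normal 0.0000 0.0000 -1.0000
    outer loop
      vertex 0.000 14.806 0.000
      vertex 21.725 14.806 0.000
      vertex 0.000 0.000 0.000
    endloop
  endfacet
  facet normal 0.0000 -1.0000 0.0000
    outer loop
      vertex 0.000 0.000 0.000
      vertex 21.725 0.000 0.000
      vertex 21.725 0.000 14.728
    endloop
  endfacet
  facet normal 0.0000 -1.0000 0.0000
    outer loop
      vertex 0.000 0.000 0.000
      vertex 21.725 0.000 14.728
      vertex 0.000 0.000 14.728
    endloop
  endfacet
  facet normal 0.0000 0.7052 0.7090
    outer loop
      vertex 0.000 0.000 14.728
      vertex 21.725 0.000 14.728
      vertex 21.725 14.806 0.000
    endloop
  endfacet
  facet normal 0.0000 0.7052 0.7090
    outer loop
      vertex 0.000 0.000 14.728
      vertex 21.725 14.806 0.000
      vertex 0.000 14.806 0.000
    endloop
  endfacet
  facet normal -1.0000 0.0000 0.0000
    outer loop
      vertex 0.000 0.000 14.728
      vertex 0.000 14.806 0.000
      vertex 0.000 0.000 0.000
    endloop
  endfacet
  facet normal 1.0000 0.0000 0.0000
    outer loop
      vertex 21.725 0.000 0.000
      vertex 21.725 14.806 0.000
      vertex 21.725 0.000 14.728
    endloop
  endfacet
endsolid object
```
; perimeter-only toolpath
G21 ; units = mm
G90 ; absolute positioning
G28 ; home
; layer 1
G0 Z1.841
G0 X0.000 Y0.000
G1 X21.725 Y0.000
G1 X21.725 Y12.955
G1 X0.000 Y12.955
G1 X0.000 Y0.000
; layer 2
G0 Z3.682
G0 X0.000 Y0.000
G1 X21.725 Y0.000
G1 X21.725 Y11.104
G1 X0.000 Y11.104
G1 X0.000 Y0.000
; layer 3
G0 Z5.523
G0 X0.000 Y0.000
G1 X21.725 Y0.000
G1 X21.725 Y9.254
G1 X0.000 Y9.254
G1 X0.000 Y0.000
; layer 4
G0 Z7.364
G0 X0.000 Y0.000
G1 X21.725 Y0.000
G1 X21.725 Y7.403
G1 X0.000 Y7.403
G1 X0.000 Y0.000
; layer 5
G0 Z9.205
G0 X0.000 Y0.000
G1 X21.725 Y0.000
G1 X21.725 Y5.552
G1 X0.000 Y5.552
G1 X0.000 Y0.000
; layer 6
G0 Z11.046
G0 X0.000 Y0.000
G1 X21.725 Y0.000
G1 X21.725 Y3.701
G1 X0.000 Y3.701
G1 X0.000 Y0.000
; layer 7
G0 Z12.887
G0 X0.000 Y0.000
G1 X21.725 Y0.000
G1 X21.725 Y1.851
G1 X0.000 Y1.851
G1 X0.000 Y0.000
M2 ; end

The solid is a wedge (ramp): 21.7 × 14.8 mm base, rising to 14.7 mm along the y=0 edge and sloping linearly to z=0 at y=14.8. Slicing at Δz = 1.841 mm — 8 equal slices spanning the solid's height, so layer i sits at z = i·h/8 — gives 7 non-empty perimeters. Each is a 4-segment closed polygon; G0 lifts to the layer z and rapids to the start vertex, then G1 traces the edges. The cross-section shrinks linearly with z (the slice at the apex is degenerate and omitted).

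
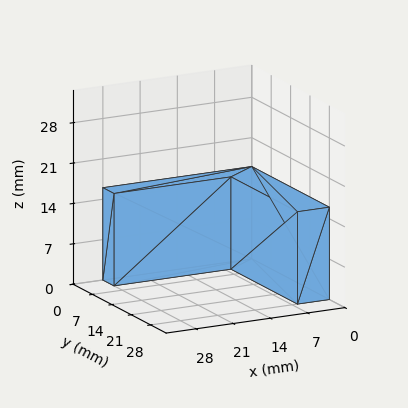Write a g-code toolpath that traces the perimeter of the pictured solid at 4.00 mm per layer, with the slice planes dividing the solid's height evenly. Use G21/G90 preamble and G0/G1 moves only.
Reading the render: the shape is an L-shaped prism: outer 28 × 28 mm, arm thicknesses ≈ 4 mm (horizontal) and 6 mm (vertical), extruded 16 mm in z (dimensions read to the nearest mm from the axis ticks). For the g-code, the solid's height is divided into equal slices at the stated Δz and each level perimeter traced with G1 moves after a G0 lift.

; perimeter-only toolpath
G21 ; units = mm
G90 ; absolute positioning
G28 ; home
; layer 1
G0 Z4.00
G0 X0.00 Y0.00
G1 X28.00 Y0.00
G1 X28.00 Y4.00
G1 X6.00 Y4.00
G1 X6.00 Y28.00
G1 X0.00 Y28.00
G1 X0.00 Y0.00
; layer 2
G0 Z8.00
G0 X0.00 Y0.00
G1 X28.00 Y0.00
G1 X28.00 Y4.00
G1 X6.00 Y4.00
G1 X6.00 Y28.00
G1 X0.00 Y28.00
G1 X0.00 Y0.00
; layer 3
G0 Z12.00
G0 X0.00 Y0.00
G1 X28.00 Y0.00
G1 X28.00 Y4.00
G1 X6.00 Y4.00
G1 X6.00 Y28.00
G1 X0.00 Y28.00
G1 X0.00 Y0.00
; layer 4
G0 Z16.00
G0 X0.00 Y0.00
G1 X28.00 Y0.00
G1 X28.00 Y4.00
G1 X6.00 Y4.00
G1 X6.00 Y28.00
G1 X0.00 Y28.00
G1 X0.00 Y0.00
M2 ; end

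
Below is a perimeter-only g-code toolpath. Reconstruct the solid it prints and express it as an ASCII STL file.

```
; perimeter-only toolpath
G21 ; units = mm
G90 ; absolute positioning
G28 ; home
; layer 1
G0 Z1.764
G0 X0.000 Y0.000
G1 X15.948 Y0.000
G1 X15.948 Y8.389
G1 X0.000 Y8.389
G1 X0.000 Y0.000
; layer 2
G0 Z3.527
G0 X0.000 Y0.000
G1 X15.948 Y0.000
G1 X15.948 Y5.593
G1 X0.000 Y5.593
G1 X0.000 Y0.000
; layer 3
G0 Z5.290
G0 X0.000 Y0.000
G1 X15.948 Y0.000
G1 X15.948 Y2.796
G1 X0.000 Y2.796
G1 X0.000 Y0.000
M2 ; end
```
solid part
  facet normal 0.0000 0.0000 -1.0000
    outer loop
      vertex 15.948 11.185 0.000
      vertex 15.948 0.000 0.000
      vertex 0.000 0.000 0.000
    endloop
  endfacet
  facet normal 0.0000 0.0000 -1.0000
    outer loop
      vertex 0.000 11.185 0.000
      vertex 15.948 11.185 0.000
      vertex 0.000 0.000 0.000
    endloop
  endfacet
  facet normal 0.0000 -1.0000 0.0000
    outer loop
      vertex 0.000 0.000 0.000
      vertex 15.948 0.000 0.000
      vertex 15.948 0.000 7.054
    endloop
  endfacet
  facet normal 0.0000 -1.0000 0.0000
    outer loop
      vertex 0.000 0.000 0.000
      vertex 15.948 0.000 7.054
      vertex 0.000 0.000 7.054
    endloop
  endfacet
  facet normal 0.0000 0.5334 0.8458
    outer loop
      vertex 0.000 0.000 7.054
      vertex 15.948 0.000 7.054
      vertex 15.948 11.185 0.000
    endloop
  endfacet
  facet normal 0.0000 0.5334 0.8458
    outer loop
      vertex 0.000 0.000 7.054
      vertex 15.948 11.185 0.000
      vertex 0.000 11.185 0.000
    endloop
  endfacet
  facet normal -1.0000 0.0000 0.0000
    outer loop
      vertex 0.000 0.000 7.054
      vertex 0.000 11.185 0.000
      vertex 0.000 0.000 0.000
    endloop
  endfacet
  facet normal 1.0000 0.0000 0.0000
    outer loop
      vertex 15.948 0.000 0.000
      vertex 15.948 11.185 0.000
      vertex 15.948 0.000 7.054
    endloop
  endfacet
endsolid part

The G0 Z moves step by Δz≈1.764 mm. The G1 loops shrink linearly with z, so the solid tapers from its base footprint up to z≈7.05. Closing with a flat bottom cap and the tapered top and triangulating gives 8 facets — a wedge (ramp): 15.9 × 11.2 mm base, rising to 7.05 mm along the y=0 edge and sloping linearly to z=0 at y=11.2.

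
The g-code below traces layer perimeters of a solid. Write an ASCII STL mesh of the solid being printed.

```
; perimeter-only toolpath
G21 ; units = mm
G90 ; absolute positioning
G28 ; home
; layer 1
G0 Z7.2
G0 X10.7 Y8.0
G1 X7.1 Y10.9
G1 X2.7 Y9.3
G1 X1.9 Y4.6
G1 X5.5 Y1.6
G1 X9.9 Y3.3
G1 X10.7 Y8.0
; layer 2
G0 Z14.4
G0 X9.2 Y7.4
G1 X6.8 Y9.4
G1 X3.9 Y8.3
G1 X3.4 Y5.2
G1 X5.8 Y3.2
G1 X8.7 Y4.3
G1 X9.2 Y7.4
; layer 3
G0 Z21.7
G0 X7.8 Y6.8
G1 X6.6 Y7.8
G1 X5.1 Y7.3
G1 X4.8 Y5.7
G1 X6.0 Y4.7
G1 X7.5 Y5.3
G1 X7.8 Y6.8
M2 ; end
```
solid part
  facet normal 0.0000 0.0000 -1.0000
    outer loop
      vertex 1.5 10.3 0.0
      vertex 7.4 12.5 0.0
      vertex 12.2 8.5 0.0
    endloop
  endfacet
  facet normal 0.0000 0.0000 -1.0000
    outer loop
      vertex 0.4 4.1 0.0
      vertex 1.5 10.3 0.0
      vertex 12.2 8.5 0.0
    endloop
  endfacet
  facet normal 0.0000 0.0000 -1.0000
    outer loop
      vertex 5.2 0.1 0.0
      vertex 0.4 4.1 0.0
      vertex 12.2 8.5 0.0
    endloop
  endfacet
  facet normal 0.0000 0.0000 -1.0000
    outer loop
      vertex 11.1 2.3 0.0
      vertex 5.2 0.1 0.0
      vertex 12.2 8.5 0.0
    endloop
  endfacet
  facet normal 0.6290 0.7548 0.1859
    outer loop
      vertex 12.2 8.5 0.0
      vertex 7.4 12.5 0.0
      vertex 6.3 6.3 28.9
    endloop
  endfacet
  facet normal -0.3434 0.9209 0.1845
    outer loop
      vertex 7.4 12.5 0.0
      vertex 1.5 10.3 0.0
      vertex 6.3 6.3 28.9
    endloop
  endfacet
  facet normal -0.9677 0.1717 0.1845
    outer loop
      vertex 1.5 10.3 0.0
      vertex 0.4 4.1 0.0
      vertex 6.3 6.3 28.9
    endloop
  endfacet
  facet normal -0.6290 -0.7548 0.1859
    outer loop
      vertex 0.4 4.1 0.0
      vertex 5.2 0.1 0.0
      vertex 6.3 6.3 28.9
    endloop
  endfacet
  facet normal 0.3434 -0.9209 0.1845
    outer loop
      vertex 5.2 0.1 0.0
      vertex 11.1 2.3 0.0
      vertex 6.3 6.3 28.9
    endloop
  endfacet
  facet normal 0.9677 -0.1717 0.1845
    outer loop
      vertex 11.1 2.3 0.0
      vertex 12.2 8.5 0.0
      vertex 6.3 6.3 28.9
    endloop
  endfacet
endsolid part

The G0 Z moves step by Δz≈7.2 mm. The G1 loops shrink linearly with z, so the solid tapers from its base footprint up to z≈28.9. Closing with a flat bottom cap and the tapered top and triangulating gives 10 facets — a regular 6-sided pyramid, base circumscribed radius ≈ 6.3 mm, apex at z ≈ 28.9 mm.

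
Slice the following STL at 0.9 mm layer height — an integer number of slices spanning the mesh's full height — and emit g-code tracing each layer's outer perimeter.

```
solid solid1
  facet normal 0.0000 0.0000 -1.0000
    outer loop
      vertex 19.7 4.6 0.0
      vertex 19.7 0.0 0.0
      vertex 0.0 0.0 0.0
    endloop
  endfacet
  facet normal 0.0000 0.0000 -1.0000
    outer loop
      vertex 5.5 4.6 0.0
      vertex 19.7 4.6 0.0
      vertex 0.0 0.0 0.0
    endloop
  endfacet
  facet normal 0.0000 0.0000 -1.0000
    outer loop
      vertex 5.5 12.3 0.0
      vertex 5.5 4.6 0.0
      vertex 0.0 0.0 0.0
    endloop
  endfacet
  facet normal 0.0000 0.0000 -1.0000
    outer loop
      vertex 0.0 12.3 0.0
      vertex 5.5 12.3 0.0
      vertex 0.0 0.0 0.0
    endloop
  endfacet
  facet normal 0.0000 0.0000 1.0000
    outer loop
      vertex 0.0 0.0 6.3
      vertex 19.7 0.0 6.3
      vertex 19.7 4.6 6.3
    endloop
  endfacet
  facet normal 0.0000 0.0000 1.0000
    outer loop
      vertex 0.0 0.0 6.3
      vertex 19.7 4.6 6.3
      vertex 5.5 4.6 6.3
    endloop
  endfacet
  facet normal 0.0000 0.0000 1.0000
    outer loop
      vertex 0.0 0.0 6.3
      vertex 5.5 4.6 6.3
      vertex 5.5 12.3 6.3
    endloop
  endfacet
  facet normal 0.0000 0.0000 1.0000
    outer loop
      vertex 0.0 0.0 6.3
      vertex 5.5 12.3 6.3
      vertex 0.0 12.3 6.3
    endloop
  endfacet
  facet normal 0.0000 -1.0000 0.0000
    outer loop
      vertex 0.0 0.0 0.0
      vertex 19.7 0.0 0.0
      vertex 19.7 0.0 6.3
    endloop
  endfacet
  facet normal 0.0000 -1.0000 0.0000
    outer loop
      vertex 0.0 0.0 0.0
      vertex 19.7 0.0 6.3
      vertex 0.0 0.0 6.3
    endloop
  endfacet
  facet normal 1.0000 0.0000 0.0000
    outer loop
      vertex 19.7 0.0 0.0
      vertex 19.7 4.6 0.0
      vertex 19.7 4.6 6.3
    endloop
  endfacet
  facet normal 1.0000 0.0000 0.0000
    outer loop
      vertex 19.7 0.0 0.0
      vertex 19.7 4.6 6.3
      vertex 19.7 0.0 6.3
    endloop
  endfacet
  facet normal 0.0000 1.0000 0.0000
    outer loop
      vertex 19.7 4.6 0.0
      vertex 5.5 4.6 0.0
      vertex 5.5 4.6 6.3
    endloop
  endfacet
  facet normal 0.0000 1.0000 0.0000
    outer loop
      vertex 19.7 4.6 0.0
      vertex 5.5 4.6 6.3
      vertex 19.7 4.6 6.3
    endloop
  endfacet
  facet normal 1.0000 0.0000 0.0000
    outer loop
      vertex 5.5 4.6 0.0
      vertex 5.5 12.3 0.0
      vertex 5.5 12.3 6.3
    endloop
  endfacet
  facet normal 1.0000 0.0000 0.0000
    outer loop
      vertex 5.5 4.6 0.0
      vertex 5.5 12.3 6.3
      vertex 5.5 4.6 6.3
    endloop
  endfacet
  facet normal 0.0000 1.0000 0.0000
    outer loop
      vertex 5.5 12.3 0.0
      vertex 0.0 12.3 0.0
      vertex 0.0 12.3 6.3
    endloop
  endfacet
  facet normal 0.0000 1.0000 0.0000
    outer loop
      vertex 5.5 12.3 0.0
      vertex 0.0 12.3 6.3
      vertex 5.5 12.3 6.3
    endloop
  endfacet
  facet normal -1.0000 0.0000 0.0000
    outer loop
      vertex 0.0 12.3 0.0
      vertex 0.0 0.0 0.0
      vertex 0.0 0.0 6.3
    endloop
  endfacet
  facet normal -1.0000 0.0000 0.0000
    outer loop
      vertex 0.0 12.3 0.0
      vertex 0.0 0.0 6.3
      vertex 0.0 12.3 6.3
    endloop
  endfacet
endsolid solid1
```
; perimeter-only toolpath
G21 ; units = mm
G90 ; absolute positioning
G28 ; home
; layer 1
G0 Z0.9
G0 X0.0 Y0.0
G1 X19.7 Y0.0
G1 X19.7 Y4.6
G1 X5.5 Y4.6
G1 X5.5 Y12.3
G1 X0.0 Y12.3
G1 X0.0 Y0.0
; layer 2
G0 Z1.8
G0 X0.0 Y0.0
G1 X19.7 Y0.0
G1 X19.7 Y4.6
G1 X5.5 Y4.6
G1 X5.5 Y12.3
G1 X0.0 Y12.3
G1 X0.0 Y0.0
; layer 3
G0 Z2.7
G0 X0.0 Y0.0
G1 X19.7 Y0.0
G1 X19.7 Y4.6
G1 X5.5 Y4.6
G1 X5.5 Y12.3
G1 X0.0 Y12.3
G1 X0.0 Y0.0
; layer 4
G0 Z3.6
G0 X0.0 Y0.0
G1 X19.7 Y0.0
G1 X19.7 Y4.6
G1 X5.5 Y4.6
G1 X5.5 Y12.3
G1 X0.0 Y12.3
G1 X0.0 Y0.0
; layer 5
G0 Z4.5
G0 X0.0 Y0.0
G1 X19.7 Y0.0
G1 X19.7 Y4.6
G1 X5.5 Y4.6
G1 X5.5 Y12.3
G1 X0.0 Y12.3
G1 X0.0 Y0.0
; layer 6
G0 Z5.4
G0 X0.0 Y0.0
G1 X19.7 Y0.0
G1 X19.7 Y4.6
G1 X5.5 Y4.6
G1 X5.5 Y12.3
G1 X0.0 Y12.3
G1 X0.0 Y0.0
; layer 7
G0 Z6.3
G0 X0.0 Y0.0
G1 X19.7 Y0.0
G1 X19.7 Y4.6
G1 X5.5 Y4.6
G1 X5.5 Y12.3
G1 X0.0 Y12.3
G1 X0.0 Y0.0
M2 ; end

The solid is an L-shaped prism: outer 19.7 × 12.3 mm, arm thicknesses ≈ 4.6 mm (horizontal) and 5.5 mm (vertical), extruded 6.3 mm in z. Slicing at Δz = 0.9 mm — 7 equal slices spanning the solid's height, so layer i sits at z = i·h/7 — gives 7 non-empty perimeters. Each is a 6-segment closed polygon; G0 lifts to the layer z and rapids to the start vertex, then G1 traces the edges.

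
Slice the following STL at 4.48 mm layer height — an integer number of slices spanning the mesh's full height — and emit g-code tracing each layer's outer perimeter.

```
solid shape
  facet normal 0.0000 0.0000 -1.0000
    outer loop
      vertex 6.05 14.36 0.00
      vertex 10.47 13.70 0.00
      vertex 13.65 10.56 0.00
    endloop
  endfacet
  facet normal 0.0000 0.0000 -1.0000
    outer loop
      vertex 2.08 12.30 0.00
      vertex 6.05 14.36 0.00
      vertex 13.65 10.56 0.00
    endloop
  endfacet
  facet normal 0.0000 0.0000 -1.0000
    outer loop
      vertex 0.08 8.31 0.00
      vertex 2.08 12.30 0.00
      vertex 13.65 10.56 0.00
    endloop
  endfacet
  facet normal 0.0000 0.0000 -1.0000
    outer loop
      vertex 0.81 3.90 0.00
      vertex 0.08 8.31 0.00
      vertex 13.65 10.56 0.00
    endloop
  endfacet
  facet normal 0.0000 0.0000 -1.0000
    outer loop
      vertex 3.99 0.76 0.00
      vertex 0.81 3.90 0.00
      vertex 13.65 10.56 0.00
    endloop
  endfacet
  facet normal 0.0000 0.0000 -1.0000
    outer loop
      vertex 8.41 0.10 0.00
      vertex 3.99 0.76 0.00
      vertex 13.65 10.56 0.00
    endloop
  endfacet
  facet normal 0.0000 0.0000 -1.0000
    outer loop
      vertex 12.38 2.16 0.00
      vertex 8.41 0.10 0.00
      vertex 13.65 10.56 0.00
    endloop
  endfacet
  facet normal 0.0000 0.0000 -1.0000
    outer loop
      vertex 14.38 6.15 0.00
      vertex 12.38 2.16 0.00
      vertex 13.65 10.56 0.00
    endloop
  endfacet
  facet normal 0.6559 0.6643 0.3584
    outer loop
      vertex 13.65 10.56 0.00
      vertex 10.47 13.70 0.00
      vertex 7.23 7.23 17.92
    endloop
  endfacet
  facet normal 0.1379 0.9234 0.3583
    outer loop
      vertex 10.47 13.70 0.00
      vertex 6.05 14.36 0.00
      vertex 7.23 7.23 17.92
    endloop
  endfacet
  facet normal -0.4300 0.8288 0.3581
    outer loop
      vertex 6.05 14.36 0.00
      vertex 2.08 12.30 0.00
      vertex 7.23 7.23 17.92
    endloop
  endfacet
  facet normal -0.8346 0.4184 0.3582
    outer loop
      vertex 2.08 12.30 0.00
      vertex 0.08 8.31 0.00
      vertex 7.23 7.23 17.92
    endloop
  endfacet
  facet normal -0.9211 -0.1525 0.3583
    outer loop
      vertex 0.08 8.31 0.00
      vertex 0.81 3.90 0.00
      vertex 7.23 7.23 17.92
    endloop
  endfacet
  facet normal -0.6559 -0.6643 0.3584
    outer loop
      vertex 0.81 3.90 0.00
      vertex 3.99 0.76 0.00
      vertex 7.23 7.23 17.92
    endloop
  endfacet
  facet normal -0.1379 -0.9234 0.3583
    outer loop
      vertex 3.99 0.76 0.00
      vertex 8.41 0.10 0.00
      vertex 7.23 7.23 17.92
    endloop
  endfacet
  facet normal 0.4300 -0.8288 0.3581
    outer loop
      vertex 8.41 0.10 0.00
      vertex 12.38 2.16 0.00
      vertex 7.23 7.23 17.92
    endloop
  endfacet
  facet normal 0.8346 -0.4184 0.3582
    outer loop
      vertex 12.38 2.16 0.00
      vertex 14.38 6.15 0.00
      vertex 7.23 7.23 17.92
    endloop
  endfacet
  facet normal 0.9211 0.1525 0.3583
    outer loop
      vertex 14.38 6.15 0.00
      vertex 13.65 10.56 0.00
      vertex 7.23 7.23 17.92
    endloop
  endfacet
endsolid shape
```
; perimeter-only toolpath
G21 ; units = mm
G90 ; absolute positioning
G28 ; home
; layer 1
G0 Z4.48
G0 X12.05 Y9.73
G1 X9.66 Y12.08
G1 X6.34 Y12.58
G1 X3.37 Y11.03
G1 X1.87 Y8.04
G1 X2.42 Y4.73
G1 X4.80 Y2.38
G1 X8.12 Y1.88
G1 X11.09 Y3.43
G1 X12.59 Y6.42
G1 X12.05 Y9.73
; layer 2
G0 Z8.96
G0 X10.44 Y8.89
G1 X8.85 Y10.46
G1 X6.64 Y10.79
G1 X4.66 Y9.77
G1 X3.66 Y7.77
G1 X4.02 Y5.57
G1 X5.61 Y4.00
G1 X7.82 Y3.67
G1 X9.80 Y4.70
G1 X10.80 Y6.69
G1 X10.44 Y8.89
; layer 3
G0 Z13.44
G0 X8.84 Y8.06
G1 X8.04 Y8.85
G1 X6.94 Y9.01
G1 X5.94 Y8.50
G1 X5.44 Y7.50
G1 X5.62 Y6.40
G1 X6.42 Y5.61
G1 X7.53 Y5.45
G1 X8.52 Y5.96
G1 X9.02 Y6.96
G1 X8.84 Y8.06
M2 ; end

The solid is a regular 10-sided pyramid, base circumscribed radius ≈ 7.23 mm, apex at z ≈ 17.9 mm. Slicing at Δz = 4.48 mm — 4 equal slices spanning the solid's height, so layer i sits at z = i·h/4 — gives 3 non-empty perimeters. Each is a 10-segment closed polygon; G0 lifts to the layer z and rapids to the start vertex, then G1 traces the edges. The cross-section shrinks linearly with z (the slice at the apex is degenerate and omitted).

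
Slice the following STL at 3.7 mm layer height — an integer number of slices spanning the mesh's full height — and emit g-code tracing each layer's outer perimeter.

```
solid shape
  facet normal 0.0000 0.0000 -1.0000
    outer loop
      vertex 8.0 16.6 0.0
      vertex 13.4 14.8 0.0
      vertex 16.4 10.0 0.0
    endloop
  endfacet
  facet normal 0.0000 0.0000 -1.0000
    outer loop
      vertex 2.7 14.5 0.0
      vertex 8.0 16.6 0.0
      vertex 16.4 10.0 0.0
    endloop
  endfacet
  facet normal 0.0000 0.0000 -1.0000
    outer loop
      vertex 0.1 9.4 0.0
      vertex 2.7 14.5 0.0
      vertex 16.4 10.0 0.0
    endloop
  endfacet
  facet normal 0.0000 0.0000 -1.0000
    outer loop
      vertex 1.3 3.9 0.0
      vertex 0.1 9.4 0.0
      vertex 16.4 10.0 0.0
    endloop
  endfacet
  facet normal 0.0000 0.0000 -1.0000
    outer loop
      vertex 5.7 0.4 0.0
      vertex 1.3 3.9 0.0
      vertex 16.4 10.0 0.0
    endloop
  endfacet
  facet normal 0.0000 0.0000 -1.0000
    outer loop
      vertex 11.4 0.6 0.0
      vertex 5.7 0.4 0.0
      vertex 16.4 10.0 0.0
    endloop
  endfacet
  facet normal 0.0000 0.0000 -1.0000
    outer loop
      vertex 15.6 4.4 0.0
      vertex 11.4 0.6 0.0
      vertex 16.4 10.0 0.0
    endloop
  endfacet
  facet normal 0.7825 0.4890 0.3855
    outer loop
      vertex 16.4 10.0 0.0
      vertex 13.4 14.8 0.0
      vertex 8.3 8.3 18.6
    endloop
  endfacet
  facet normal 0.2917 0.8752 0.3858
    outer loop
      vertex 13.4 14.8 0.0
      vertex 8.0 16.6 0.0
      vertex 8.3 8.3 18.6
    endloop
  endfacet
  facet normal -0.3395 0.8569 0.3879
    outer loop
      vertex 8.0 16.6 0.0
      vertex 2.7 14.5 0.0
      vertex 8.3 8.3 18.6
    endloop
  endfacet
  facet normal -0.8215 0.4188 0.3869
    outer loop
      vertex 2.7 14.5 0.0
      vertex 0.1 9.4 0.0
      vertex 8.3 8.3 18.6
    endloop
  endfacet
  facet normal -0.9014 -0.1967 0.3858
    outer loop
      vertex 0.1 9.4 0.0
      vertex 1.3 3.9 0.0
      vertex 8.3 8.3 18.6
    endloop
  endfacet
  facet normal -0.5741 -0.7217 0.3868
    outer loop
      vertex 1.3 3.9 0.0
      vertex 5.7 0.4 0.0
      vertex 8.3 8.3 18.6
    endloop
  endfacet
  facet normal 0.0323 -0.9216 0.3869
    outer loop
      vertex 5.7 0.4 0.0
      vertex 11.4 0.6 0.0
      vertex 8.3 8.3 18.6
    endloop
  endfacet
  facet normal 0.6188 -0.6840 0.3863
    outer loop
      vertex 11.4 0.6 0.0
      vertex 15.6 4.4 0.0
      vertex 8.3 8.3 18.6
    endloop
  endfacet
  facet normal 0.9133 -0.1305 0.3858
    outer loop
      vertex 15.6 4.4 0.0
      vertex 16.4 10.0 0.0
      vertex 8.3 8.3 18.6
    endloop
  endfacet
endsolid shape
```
; perimeter-only toolpath
G21 ; units = mm
G90 ; absolute positioning
G28 ; home
; layer 1
G0 Z3.7
G0 X14.8 Y9.7
G1 X12.4 Y13.5
G1 X8.1 Y14.9
G1 X3.8 Y13.3
G1 X1.7 Y9.2
G1 X2.7 Y4.8
G1 X6.2 Y2.0
G1 X10.8 Y2.1
G1 X14.1 Y5.2
G1 X14.8 Y9.7
; layer 2
G0 Z7.4
G0 X13.2 Y9.3
G1 X11.4 Y12.2
G1 X8.1 Y13.3
G1 X4.9 Y12.0
G1 X3.4 Y9.0
G1 X4.1 Y5.7
G1 X6.7 Y3.6
G1 X10.2 Y3.7
G1 X12.7 Y6.0
G1 X13.2 Y9.3
; layer 3
G0 Z11.2
G0 X11.5 Y9.0
G1 X10.3 Y10.9
G1 X8.2 Y11.6
G1 X6.1 Y10.8
G1 X5.0 Y8.7
G1 X5.5 Y6.5
G1 X7.3 Y5.1
G1 X9.5 Y5.2
G1 X11.2 Y6.7
G1 X11.5 Y9.0
; layer 4
G0 Z14.9
G0 X9.9 Y8.6
G1 X9.3 Y9.6
G1 X8.2 Y10.0
G1 X7.2 Y9.5
G1 X6.7 Y8.5
G1 X6.9 Y7.4
G1 X7.8 Y6.7
G1 X8.9 Y6.8
G1 X9.8 Y7.5
G1 X9.9 Y8.6
M2 ; end

The solid is a regular 9-sided pyramid, base circumscribed radius ≈ 8.3 mm, apex at z ≈ 18.6 mm. Slicing at Δz = 3.7 mm — 5 equal slices spanning the solid's height, so layer i sits at z = i·h/5 — gives 4 non-empty perimeters. Each is a 9-segment closed polygon; G0 lifts to the layer z and rapids to the start vertex, then G1 traces the edges. The cross-section shrinks linearly with z (the slice at the apex is degenerate and omitted).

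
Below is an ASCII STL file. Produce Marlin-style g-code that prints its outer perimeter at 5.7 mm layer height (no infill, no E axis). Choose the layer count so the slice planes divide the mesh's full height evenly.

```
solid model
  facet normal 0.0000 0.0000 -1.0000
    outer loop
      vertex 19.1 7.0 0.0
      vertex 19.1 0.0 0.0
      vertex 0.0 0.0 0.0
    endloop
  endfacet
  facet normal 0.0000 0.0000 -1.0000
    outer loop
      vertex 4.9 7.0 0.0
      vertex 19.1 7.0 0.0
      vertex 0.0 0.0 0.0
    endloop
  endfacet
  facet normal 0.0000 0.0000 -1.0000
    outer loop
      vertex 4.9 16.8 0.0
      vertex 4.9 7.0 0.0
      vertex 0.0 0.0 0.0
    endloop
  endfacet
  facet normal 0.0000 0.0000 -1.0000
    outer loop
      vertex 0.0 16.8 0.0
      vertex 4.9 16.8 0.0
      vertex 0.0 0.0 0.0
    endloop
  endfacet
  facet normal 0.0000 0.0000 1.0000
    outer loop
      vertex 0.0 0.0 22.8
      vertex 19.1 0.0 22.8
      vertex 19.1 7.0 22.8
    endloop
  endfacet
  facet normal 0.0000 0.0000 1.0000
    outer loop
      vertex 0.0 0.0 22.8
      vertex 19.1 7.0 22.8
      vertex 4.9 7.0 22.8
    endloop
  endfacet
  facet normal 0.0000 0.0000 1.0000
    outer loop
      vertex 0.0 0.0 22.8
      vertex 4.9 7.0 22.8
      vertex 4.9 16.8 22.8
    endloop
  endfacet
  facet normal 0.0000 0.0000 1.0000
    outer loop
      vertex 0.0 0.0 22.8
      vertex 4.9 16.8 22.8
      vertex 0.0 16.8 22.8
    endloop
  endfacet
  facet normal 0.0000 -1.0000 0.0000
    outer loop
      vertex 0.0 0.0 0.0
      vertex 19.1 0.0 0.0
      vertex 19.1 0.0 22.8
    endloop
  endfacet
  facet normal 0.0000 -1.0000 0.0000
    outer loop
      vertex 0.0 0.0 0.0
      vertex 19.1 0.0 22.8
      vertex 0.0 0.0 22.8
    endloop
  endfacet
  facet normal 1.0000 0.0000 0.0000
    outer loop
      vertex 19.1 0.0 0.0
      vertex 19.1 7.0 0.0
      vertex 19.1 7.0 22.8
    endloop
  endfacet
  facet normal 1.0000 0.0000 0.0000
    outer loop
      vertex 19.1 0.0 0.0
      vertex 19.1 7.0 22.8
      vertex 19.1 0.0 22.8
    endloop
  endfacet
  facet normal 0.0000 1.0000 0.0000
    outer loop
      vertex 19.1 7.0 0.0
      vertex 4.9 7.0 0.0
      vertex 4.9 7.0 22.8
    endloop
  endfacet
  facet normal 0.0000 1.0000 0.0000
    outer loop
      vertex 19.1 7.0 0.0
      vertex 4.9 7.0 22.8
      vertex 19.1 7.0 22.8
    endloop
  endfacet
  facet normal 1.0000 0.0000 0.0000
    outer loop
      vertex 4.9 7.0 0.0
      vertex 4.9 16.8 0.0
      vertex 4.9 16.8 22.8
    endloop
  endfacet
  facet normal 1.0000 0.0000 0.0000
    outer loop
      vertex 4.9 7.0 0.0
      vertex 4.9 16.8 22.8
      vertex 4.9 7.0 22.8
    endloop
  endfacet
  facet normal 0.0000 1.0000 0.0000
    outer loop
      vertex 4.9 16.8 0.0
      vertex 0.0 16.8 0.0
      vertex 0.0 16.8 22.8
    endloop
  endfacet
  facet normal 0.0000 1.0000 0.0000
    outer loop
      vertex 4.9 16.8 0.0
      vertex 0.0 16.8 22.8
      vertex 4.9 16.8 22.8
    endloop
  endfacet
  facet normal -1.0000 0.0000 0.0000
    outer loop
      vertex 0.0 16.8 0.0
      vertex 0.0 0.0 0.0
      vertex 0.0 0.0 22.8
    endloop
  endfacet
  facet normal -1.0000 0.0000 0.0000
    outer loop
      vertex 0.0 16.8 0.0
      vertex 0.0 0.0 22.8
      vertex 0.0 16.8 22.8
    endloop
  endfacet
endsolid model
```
; perimeter-only toolpath
G21 ; units = mm
G90 ; absolute positioning
G28 ; home
; layer 1
G0 Z5.7
G0 X0.0 Y0.0
G1 X19.1 Y0.0
G1 X19.1 Y7.0
G1 X4.9 Y7.0
G1 X4.9 Y16.8
G1 X0.0 Y16.8
G1 X0.0 Y0.0
; layer 2
G0 Z11.4
G0 X0.0 Y0.0
G1 X19.1 Y0.0
G1 X19.1 Y7.0
G1 X4.9 Y7.0
G1 X4.9 Y16.8
G1 X0.0 Y16.8
G1 X0.0 Y0.0
; layer 3
G0 Z17.1
G0 X0.0 Y0.0
G1 X19.1 Y0.0
G1 X19.1 Y7.0
G1 X4.9 Y7.0
G1 X4.9 Y16.8
G1 X0.0 Y16.8
G1 X0.0 Y0.0
; layer 4
G0 Z22.8
G0 X0.0 Y0.0
G1 X19.1 Y0.0
G1 X19.1 Y7.0
G1 X4.9 Y7.0
G1 X4.9 Y16.8
G1 X0.0 Y16.8
G1 X0.0 Y0.0
M2 ; end

The solid is an L-shaped prism: outer 19.1 × 16.8 mm, arm thicknesses ≈ 7 mm (horizontal) and 4.9 mm (vertical), extruded 22.8 mm in z. Slicing at Δz = 5.7 mm — 4 equal slices spanning the solid's height, so layer i sits at z = i·h/4 — gives 4 non-empty perimeters. Each is a 6-segment closed polygon; G0 lifts to the layer z and rapids to the start vertex, then G1 traces the edges.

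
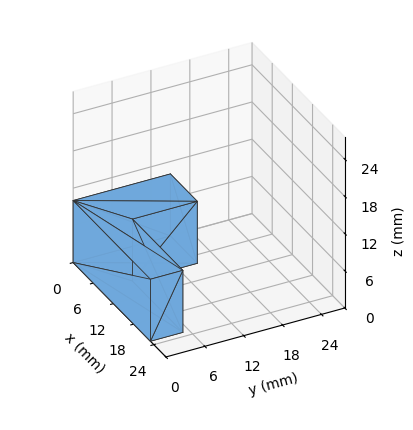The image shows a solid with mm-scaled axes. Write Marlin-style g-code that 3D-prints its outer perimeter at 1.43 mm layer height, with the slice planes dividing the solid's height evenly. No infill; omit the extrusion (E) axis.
Reading the render: the shape is an L-shaped prism: outer 23 × 15 mm, arm thicknesses ≈ 5 mm (horizontal) and 8 mm (vertical), extruded 10 mm in z (dimensions read to the nearest mm from the axis ticks). For the g-code, the solid's height is divided into equal slices at the stated Δz and each level perimeter traced with G1 moves after a G0 lift.

; perimeter-only toolpath
G21 ; units = mm
G90 ; absolute positioning
G28 ; home
; layer 1
G0 Z1.43
G0 X0.00 Y0.00
G1 X23.00 Y0.00
G1 X23.00 Y5.00
G1 X8.00 Y5.00
G1 X8.00 Y15.00
G1 X0.00 Y15.00
G1 X0.00 Y0.00
; layer 2
G0 Z2.86
G0 X0.00 Y0.00
G1 X23.00 Y0.00
G1 X23.00 Y5.00
G1 X8.00 Y5.00
G1 X8.00 Y15.00
G1 X0.00 Y15.00
G1 X0.00 Y0.00
; layer 3
G0 Z4.29
G0 X0.00 Y0.00
G1 X23.00 Y0.00
G1 X23.00 Y5.00
G1 X8.00 Y5.00
G1 X8.00 Y15.00
G1 X0.00 Y15.00
G1 X0.00 Y0.00
; layer 4
G0 Z5.71
G0 X0.00 Y0.00
G1 X23.00 Y0.00
G1 X23.00 Y5.00
G1 X8.00 Y5.00
G1 X8.00 Y15.00
G1 X0.00 Y15.00
G1 X0.00 Y0.00
; layer 5
G0 Z7.14
G0 X0.00 Y0.00
G1 X23.00 Y0.00
G1 X23.00 Y5.00
G1 X8.00 Y5.00
G1 X8.00 Y15.00
G1 X0.00 Y15.00
G1 X0.00 Y0.00
; layer 6
G0 Z8.57
G0 X0.00 Y0.00
G1 X23.00 Y0.00
G1 X23.00 Y5.00
G1 X8.00 Y5.00
G1 X8.00 Y15.00
G1 X0.00 Y15.00
G1 X0.00 Y0.00
; layer 7
G0 Z10.00
G0 X0.00 Y0.00
G1 X23.00 Y0.00
G1 X23.00 Y5.00
G1 X8.00 Y5.00
G1 X8.00 Y15.00
G1 X0.00 Y15.00
G1 X0.00 Y0.00
M2 ; end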